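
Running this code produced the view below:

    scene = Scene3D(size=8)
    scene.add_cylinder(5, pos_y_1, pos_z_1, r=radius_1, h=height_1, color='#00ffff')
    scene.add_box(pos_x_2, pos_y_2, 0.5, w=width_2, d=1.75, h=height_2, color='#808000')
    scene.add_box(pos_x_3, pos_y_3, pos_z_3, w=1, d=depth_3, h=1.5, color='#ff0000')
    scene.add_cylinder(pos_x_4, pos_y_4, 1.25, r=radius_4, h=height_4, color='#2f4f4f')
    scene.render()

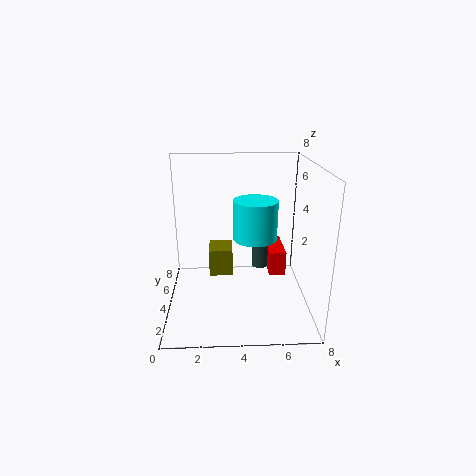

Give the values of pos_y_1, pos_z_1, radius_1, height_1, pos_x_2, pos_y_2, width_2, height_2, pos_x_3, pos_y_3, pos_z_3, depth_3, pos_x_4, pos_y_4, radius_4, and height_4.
pos_y_1 = 4.5; pos_z_1 = 3.75; radius_1 = 1.25; height_1 = 2.25; pos_x_2 = 2.25; pos_y_2 = 6; width_2 = 1.5; height_2 = 1.75; pos_x_3 = 6; pos_y_3 = 5; pos_z_3 = 1; depth_3 = 2.75; pos_x_4 = 5.5; pos_y_4 = 6; radius_4 = 0.5; height_4 = 3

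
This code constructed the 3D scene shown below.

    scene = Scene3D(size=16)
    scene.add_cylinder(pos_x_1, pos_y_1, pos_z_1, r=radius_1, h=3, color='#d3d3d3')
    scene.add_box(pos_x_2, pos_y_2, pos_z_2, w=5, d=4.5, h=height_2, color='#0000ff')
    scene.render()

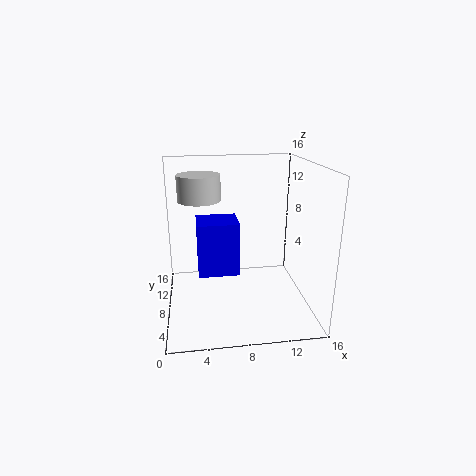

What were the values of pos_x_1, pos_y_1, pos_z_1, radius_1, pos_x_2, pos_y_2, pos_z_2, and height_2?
pos_x_1 = 4
pos_y_1 = 11.5
pos_z_1 = 11.5
radius_1 = 2.5
pos_x_2 = 3.5
pos_y_2 = 9.5
pos_z_2 = 2.5
height_2 = 6.5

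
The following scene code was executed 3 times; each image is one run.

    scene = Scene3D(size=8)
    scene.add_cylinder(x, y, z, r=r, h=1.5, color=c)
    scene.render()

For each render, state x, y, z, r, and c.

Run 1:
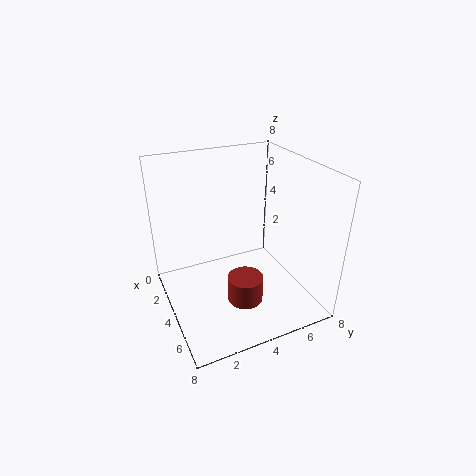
x = 5, y = 4, z = 0.5, r = 1, c = 'brown'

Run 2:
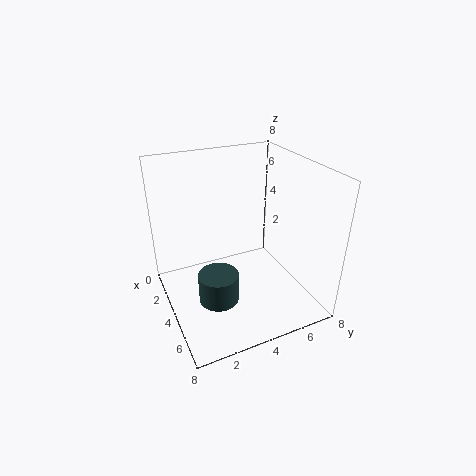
x = 6, y = 2, z = 2, r = 1, c = 'darkslategray'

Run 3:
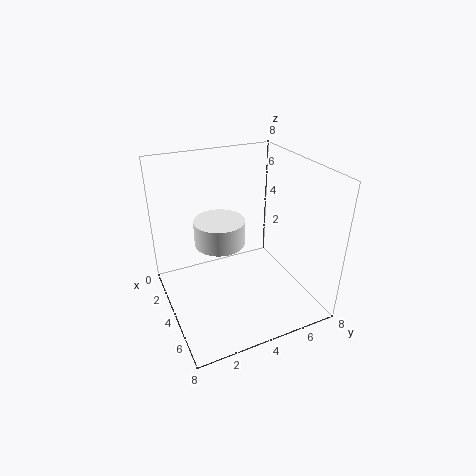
x = 2.5, y = 3.5, z = 3, r = 1.5, c = 'white'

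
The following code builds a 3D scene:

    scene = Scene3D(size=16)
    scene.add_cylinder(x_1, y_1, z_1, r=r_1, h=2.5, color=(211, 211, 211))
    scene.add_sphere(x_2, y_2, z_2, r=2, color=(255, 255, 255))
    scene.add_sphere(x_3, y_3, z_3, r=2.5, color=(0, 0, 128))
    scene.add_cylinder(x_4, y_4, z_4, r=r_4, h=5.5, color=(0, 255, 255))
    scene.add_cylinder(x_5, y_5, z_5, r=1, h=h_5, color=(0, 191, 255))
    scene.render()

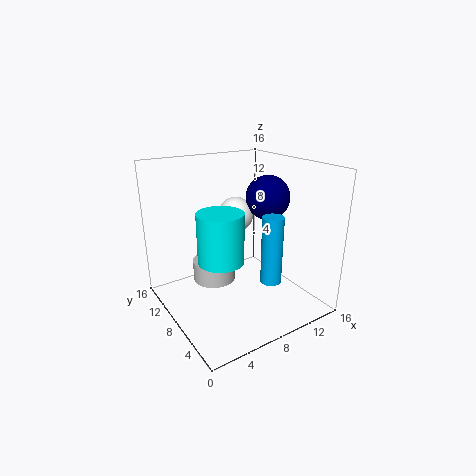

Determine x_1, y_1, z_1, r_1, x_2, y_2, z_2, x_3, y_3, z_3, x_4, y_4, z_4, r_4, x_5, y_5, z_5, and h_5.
x_1 = 6.5; y_1 = 11; z_1 = 2; r_1 = 2.5; x_2 = 9; y_2 = 10; z_2 = 10; x_3 = 12; y_3 = 8; z_3 = 12; x_4 = 5.5; y_4 = 7.5; z_4 = 6; r_4 = 2.5; x_5 = 7.5; y_5 = 1.5; z_5 = 6; h_5 = 6.5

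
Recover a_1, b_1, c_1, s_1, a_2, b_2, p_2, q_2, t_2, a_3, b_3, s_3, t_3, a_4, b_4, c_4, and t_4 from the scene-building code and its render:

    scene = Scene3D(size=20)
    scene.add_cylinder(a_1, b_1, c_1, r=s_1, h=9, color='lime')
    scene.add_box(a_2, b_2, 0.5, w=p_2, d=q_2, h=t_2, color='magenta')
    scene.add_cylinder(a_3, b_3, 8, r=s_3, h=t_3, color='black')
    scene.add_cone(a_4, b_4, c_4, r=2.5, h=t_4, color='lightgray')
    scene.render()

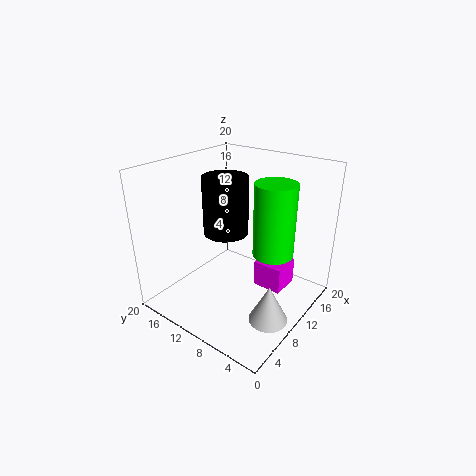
a_1 = 8.5
b_1 = 3.5
c_1 = 10.5
s_1 = 2.5
a_2 = 13.5
b_2 = 5
p_2 = 4.5
q_2 = 4.5
t_2 = 4
a_3 = 13.5
b_3 = 15
s_3 = 3.5
t_3 = 9
a_4 = 6.5
b_4 = 2.5
c_4 = 2
t_4 = 5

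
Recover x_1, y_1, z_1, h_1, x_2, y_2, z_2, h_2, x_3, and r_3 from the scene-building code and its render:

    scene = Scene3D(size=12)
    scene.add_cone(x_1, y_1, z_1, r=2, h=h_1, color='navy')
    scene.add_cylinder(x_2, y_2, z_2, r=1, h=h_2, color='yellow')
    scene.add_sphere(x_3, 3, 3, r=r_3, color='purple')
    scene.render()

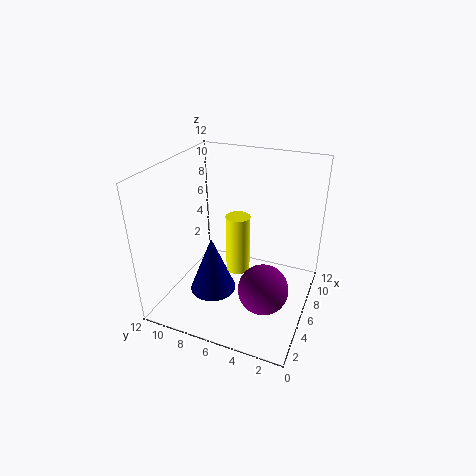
x_1 = 5; y_1 = 8; z_1 = 1; h_1 = 5; x_2 = 6; y_2 = 6; z_2 = 3; h_2 = 5; x_3 = 4; r_3 = 2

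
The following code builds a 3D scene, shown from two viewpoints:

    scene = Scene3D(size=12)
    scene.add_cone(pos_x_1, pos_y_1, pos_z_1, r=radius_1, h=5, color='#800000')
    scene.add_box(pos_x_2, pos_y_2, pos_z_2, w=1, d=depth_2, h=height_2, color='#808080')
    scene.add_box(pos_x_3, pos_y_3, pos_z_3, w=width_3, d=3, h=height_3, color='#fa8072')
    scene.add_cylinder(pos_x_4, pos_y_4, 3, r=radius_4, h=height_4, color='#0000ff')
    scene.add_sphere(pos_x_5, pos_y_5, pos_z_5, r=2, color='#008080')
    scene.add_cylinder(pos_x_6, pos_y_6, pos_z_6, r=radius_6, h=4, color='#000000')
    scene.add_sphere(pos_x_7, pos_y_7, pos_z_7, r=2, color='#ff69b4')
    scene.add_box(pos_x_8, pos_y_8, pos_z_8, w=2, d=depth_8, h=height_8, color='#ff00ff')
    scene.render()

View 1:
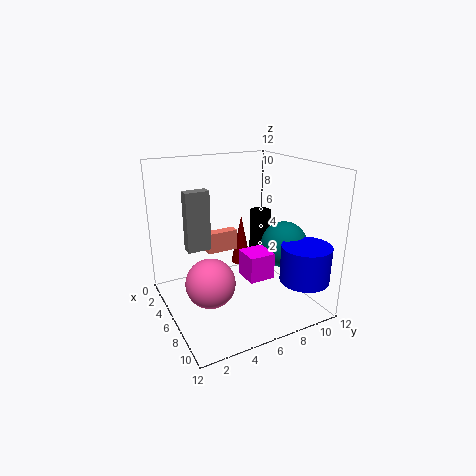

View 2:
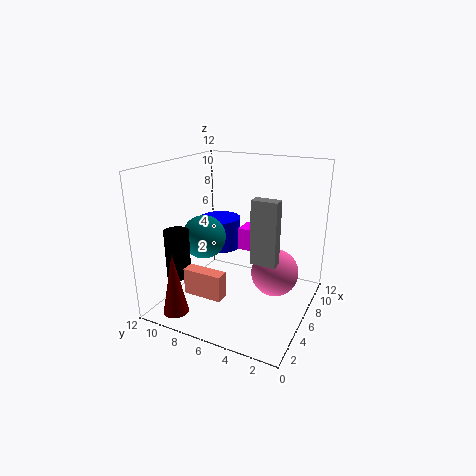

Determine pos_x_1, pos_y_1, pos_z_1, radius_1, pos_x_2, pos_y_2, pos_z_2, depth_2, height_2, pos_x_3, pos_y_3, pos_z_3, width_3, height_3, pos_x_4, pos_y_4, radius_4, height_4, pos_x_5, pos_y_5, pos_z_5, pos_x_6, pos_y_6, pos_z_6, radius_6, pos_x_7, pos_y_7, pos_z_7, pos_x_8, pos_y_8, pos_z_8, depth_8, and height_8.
pos_x_1 = 1; pos_y_1 = 9; pos_z_1 = 1; radius_1 = 1; pos_x_2 = 4; pos_y_2 = 2; pos_z_2 = 5; depth_2 = 2; height_2 = 5; pos_x_3 = 1; pos_y_3 = 5; pos_z_3 = 3; width_3 = 1; height_3 = 2; pos_x_4 = 10; pos_y_4 = 10; radius_4 = 2; height_4 = 3; pos_x_5 = 7; pos_y_5 = 10; pos_z_5 = 5; pos_x_6 = 3; pos_y_6 = 10; pos_z_6 = 3; radius_6 = 1; pos_x_7 = 7; pos_y_7 = 3; pos_z_7 = 3; pos_x_8 = 8; pos_y_8 = 5; pos_z_8 = 4; depth_8 = 2; height_8 = 2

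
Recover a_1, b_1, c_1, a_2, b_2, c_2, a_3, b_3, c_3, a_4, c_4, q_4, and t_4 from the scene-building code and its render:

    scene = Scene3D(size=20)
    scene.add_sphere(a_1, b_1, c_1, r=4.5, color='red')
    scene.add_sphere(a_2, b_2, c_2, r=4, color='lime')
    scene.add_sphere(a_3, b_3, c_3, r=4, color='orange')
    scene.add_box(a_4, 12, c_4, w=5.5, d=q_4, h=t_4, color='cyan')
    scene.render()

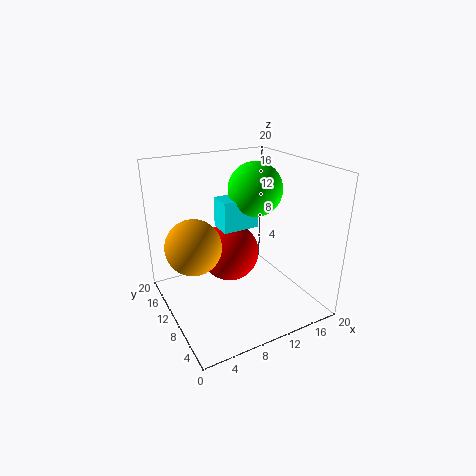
a_1 = 11; b_1 = 14.5; c_1 = 5.5; a_2 = 14.5; b_2 = 13; c_2 = 15.5; a_3 = 4.5; b_3 = 13; c_3 = 8.5; a_4 = 9; c_4 = 10; q_4 = 3.5; t_4 = 4.5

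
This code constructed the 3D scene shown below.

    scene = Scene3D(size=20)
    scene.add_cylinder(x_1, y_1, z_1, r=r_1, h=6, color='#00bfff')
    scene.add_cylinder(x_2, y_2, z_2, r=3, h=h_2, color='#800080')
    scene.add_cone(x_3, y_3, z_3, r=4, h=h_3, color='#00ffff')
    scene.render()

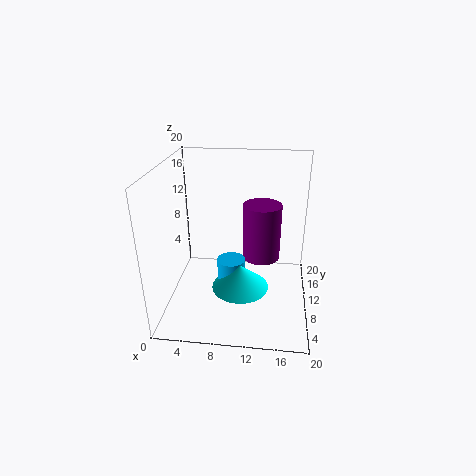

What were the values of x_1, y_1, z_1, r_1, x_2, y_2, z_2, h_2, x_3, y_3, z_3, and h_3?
x_1 = 9, y_1 = 10, z_1 = 0.5, r_1 = 2, x_2 = 13, y_2 = 16.5, z_2 = 3.5, h_2 = 9, x_3 = 10.5, y_3 = 8.5, z_3 = 3, h_3 = 3.5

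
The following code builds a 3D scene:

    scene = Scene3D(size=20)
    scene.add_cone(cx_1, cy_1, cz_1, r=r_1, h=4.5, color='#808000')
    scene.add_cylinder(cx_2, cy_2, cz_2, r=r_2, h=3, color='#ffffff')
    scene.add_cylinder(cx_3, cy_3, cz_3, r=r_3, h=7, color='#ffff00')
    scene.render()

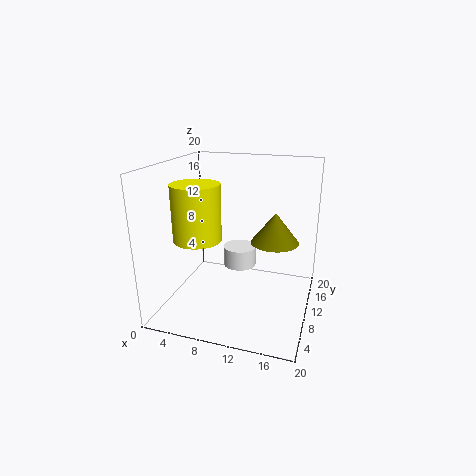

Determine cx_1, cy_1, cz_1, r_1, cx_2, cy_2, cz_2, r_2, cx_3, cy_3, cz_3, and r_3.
cx_1 = 14.5; cy_1 = 13.5; cz_1 = 8.5; r_1 = 3.5; cx_2 = 9; cy_2 = 14; cz_2 = 4; r_2 = 2.5; cx_3 = 6.5; cy_3 = 4.5; cz_3 = 11.5; r_3 = 3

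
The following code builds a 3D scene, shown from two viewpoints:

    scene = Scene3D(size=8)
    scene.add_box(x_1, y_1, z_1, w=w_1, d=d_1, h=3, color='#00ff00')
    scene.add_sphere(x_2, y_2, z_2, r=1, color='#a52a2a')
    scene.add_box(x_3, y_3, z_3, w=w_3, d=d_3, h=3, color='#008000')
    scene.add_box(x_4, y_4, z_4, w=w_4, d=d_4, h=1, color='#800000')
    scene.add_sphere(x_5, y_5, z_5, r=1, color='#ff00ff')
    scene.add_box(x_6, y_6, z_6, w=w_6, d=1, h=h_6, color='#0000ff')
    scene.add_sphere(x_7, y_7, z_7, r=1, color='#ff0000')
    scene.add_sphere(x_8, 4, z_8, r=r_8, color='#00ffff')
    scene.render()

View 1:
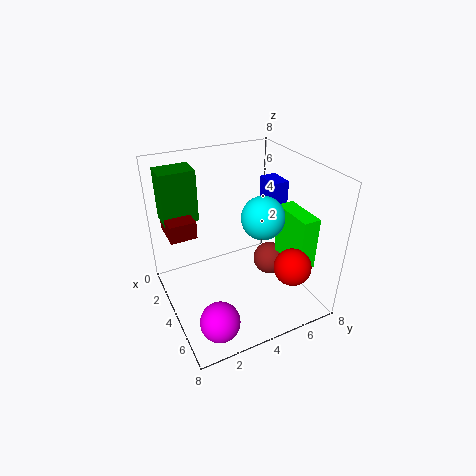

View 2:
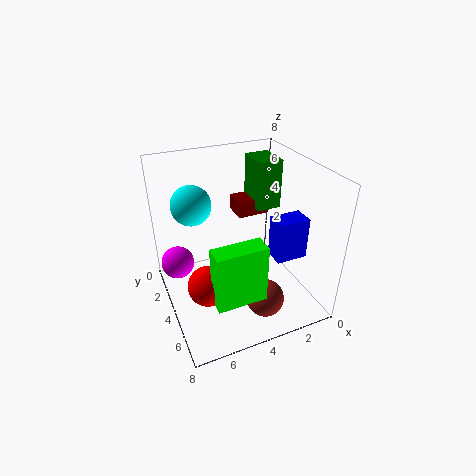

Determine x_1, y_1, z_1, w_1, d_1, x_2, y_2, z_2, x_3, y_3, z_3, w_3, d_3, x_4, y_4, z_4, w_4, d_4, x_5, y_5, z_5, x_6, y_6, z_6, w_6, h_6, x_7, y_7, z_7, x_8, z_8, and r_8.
x_1 = 4
y_1 = 6.5
z_1 = 2.5
w_1 = 2.5
d_1 = 1
x_2 = 3.5
y_2 = 6.5
z_2 = 1.5
x_3 = 0.5
y_3 = 0.5
z_3 = 4.5
w_3 = 1.5
d_3 = 2
x_4 = 1
y_4 = 0.5
z_4 = 4
w_4 = 2
d_4 = 1.5
x_5 = 7
y_5 = 1.5
z_5 = 1.5
x_6 = 2
y_6 = 6.5
z_6 = 4.5
w_6 = 1.5
h_6 = 2
x_7 = 6.5
y_7 = 6
z_7 = 3
x_8 = 6.5
z_8 = 6.5
r_8 = 1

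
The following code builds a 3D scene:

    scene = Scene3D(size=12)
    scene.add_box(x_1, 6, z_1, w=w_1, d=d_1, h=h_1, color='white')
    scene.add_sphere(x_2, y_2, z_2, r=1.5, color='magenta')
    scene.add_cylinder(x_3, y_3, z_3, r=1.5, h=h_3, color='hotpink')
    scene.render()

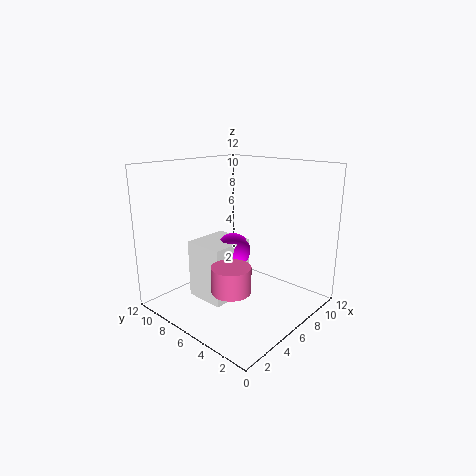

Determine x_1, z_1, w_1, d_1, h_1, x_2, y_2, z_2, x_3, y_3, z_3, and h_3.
x_1 = 3.5; z_1 = 0.5; w_1 = 4; d_1 = 3.5; h_1 = 5; x_2 = 6.5; y_2 = 7; z_2 = 4.5; x_3 = 3; y_3 = 4; z_3 = 3; h_3 = 2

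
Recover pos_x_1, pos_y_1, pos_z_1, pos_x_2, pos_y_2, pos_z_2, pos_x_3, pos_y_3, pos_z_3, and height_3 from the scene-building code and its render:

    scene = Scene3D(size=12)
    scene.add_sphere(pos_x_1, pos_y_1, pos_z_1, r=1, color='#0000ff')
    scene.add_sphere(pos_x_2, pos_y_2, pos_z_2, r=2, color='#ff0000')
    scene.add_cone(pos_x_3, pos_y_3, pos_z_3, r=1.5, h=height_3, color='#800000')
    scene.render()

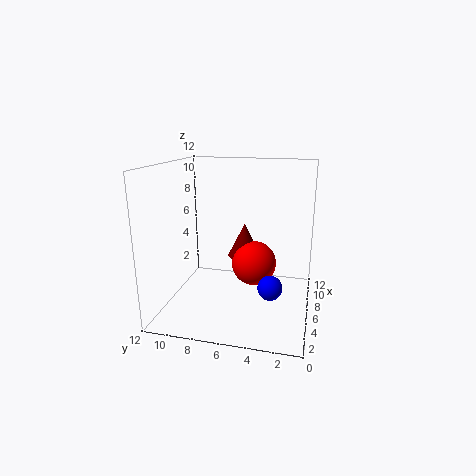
pos_x_1 = 4.5, pos_y_1 = 3, pos_z_1 = 2.5, pos_x_2 = 8, pos_y_2 = 5, pos_z_2 = 3, pos_x_3 = 8.5, pos_y_3 = 6, pos_z_3 = 3.5, height_3 = 3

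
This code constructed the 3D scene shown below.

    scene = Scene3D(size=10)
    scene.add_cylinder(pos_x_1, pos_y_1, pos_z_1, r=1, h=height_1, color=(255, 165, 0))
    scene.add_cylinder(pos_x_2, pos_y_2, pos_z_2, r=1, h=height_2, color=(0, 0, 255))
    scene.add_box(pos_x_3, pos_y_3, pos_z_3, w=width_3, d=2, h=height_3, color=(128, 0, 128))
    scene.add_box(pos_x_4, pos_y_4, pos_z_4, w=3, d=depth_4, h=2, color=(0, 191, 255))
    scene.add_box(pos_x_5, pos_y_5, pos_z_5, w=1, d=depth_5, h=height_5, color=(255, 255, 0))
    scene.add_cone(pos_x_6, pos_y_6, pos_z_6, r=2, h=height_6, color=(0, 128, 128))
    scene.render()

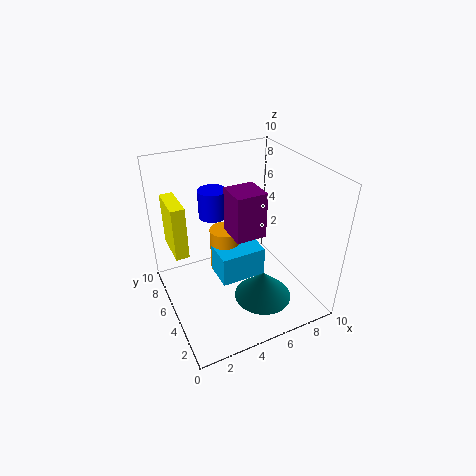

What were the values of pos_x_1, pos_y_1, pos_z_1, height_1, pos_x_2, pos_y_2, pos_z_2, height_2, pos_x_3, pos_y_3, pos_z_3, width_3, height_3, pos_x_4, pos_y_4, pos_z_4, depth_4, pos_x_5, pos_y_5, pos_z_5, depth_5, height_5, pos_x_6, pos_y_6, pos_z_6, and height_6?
pos_x_1 = 4; pos_y_1 = 5; pos_z_1 = 3; height_1 = 3; pos_x_2 = 4; pos_y_2 = 7; pos_z_2 = 6; height_2 = 2; pos_x_3 = 4; pos_y_3 = 3; pos_z_3 = 6; width_3 = 2; height_3 = 3; pos_x_4 = 3; pos_y_4 = 3; pos_z_4 = 3; depth_4 = 2; pos_x_5 = 1; pos_y_5 = 7; pos_z_5 = 3; depth_5 = 3; height_5 = 4; pos_x_6 = 6; pos_y_6 = 3; pos_z_6 = 1; height_6 = 2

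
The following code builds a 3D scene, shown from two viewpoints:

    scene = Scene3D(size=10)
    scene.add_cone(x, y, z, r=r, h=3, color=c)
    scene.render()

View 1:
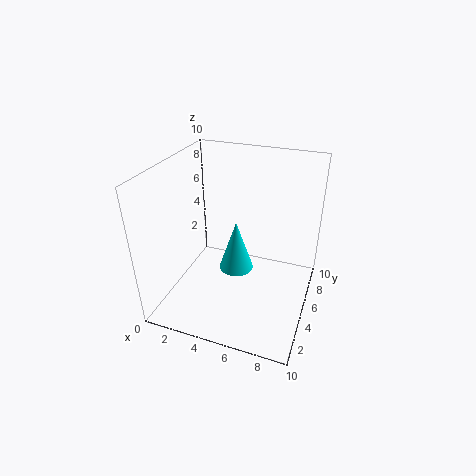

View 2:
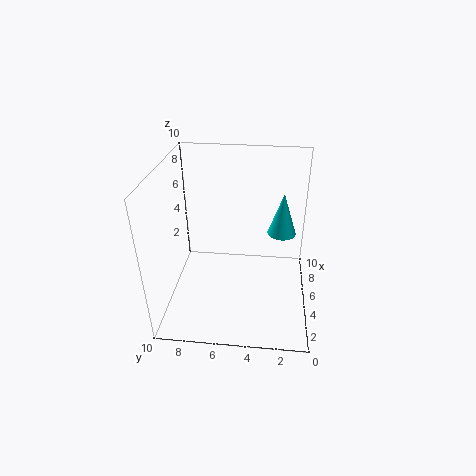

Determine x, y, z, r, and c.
x = 6
y = 2
z = 5
r = 1
c = 'cyan'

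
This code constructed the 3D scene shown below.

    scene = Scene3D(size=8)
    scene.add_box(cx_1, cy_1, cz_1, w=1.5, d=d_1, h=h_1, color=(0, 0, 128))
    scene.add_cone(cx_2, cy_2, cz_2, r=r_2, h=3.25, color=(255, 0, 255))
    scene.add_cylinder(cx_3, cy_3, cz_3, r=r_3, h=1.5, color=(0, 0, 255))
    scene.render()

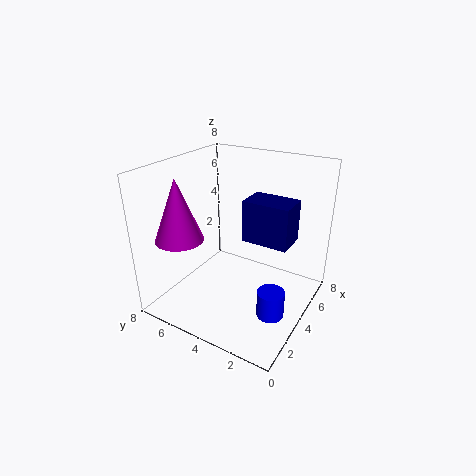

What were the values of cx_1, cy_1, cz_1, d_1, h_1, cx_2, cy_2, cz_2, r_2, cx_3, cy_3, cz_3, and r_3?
cx_1 = 2.25; cy_1 = 0.5; cz_1 = 5; d_1 = 2.25; h_1 = 2; cx_2 = 1.5; cy_2 = 6; cz_2 = 4.5; r_2 = 1.25; cx_3 = 3.25; cy_3 = 1.5; cz_3 = 0.25; r_3 = 0.75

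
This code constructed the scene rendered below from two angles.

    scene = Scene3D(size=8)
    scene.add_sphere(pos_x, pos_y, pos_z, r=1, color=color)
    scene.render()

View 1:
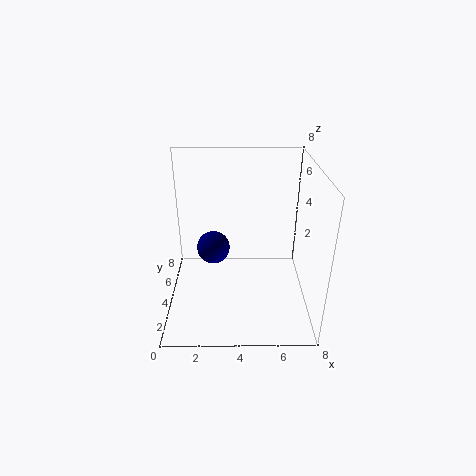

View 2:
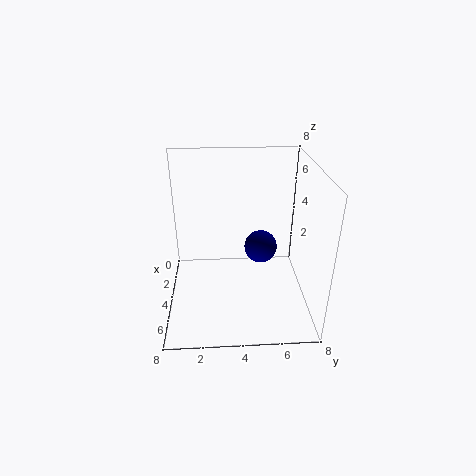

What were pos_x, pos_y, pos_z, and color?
pos_x = 2.5
pos_y = 5.5
pos_z = 2.5
color = 'navy'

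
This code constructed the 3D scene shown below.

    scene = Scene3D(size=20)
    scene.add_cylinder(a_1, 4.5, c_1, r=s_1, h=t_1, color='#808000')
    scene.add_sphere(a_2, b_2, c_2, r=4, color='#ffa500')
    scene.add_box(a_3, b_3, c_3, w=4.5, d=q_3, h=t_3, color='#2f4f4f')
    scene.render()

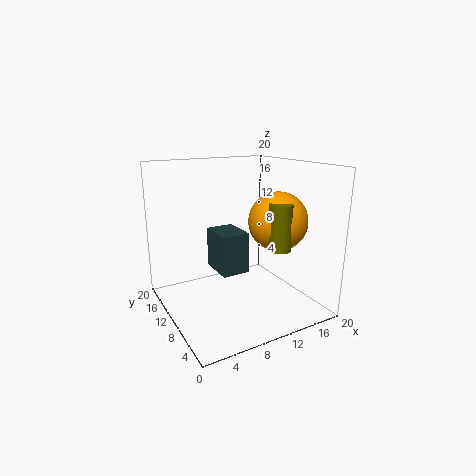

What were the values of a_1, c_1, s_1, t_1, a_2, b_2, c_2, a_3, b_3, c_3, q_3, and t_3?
a_1 = 13; c_1 = 9.5; s_1 = 1.5; t_1 = 6; a_2 = 14.5; b_2 = 7; c_2 = 12.5; a_3 = 9.5; b_3 = 13.5; c_3 = 2.5; q_3 = 6; t_3 = 6.5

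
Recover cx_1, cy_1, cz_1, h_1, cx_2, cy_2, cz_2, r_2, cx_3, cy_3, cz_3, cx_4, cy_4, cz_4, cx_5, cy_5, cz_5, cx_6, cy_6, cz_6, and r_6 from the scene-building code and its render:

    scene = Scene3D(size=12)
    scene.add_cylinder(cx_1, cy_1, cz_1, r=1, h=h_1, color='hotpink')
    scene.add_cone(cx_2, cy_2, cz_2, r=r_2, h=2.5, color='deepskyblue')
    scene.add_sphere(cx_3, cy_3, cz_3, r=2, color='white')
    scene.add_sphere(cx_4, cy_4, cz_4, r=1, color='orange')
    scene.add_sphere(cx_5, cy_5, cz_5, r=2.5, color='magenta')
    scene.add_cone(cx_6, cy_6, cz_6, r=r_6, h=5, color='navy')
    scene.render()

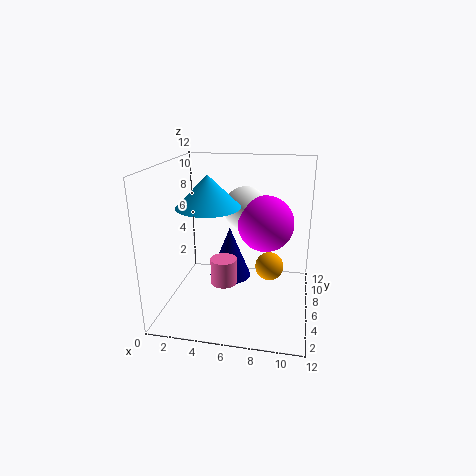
cx_1 = 5.5, cy_1 = 3, cz_1 = 3.5, h_1 = 2, cx_2 = 4, cy_2 = 4.5, cz_2 = 9, r_2 = 2.5, cx_3 = 6, cy_3 = 9.5, cz_3 = 7.5, cx_4 = 9, cy_4 = 2.5, cz_4 = 5.5, cx_5 = 8, cy_5 = 8.5, cz_5 = 6.5, cx_6 = 4.5, cy_6 = 9.5, cz_6 = 0.5, r_6 = 2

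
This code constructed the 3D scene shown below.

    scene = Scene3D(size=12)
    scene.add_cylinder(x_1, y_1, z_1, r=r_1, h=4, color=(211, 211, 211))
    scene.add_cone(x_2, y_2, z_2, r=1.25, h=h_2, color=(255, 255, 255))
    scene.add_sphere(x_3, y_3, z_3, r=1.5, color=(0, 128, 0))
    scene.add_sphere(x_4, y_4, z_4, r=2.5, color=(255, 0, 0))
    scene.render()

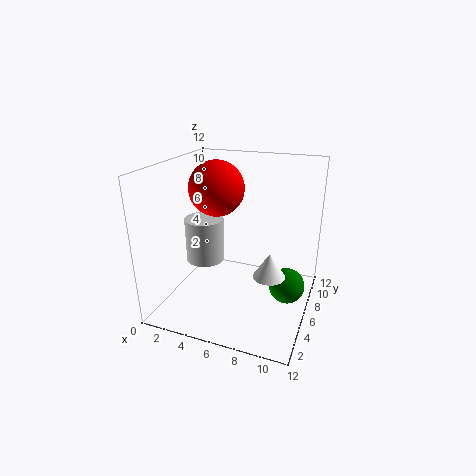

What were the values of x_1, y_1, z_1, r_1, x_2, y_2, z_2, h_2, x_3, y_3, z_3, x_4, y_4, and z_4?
x_1 = 2.25
y_1 = 7.25
z_1 = 2.75
r_1 = 1.75
x_2 = 9.25
y_2 = 4.25
z_2 = 4
h_2 = 2
x_3 = 10.25
y_3 = 6.5
z_3 = 2
x_4 = 3
y_4 = 8.5
z_4 = 9.25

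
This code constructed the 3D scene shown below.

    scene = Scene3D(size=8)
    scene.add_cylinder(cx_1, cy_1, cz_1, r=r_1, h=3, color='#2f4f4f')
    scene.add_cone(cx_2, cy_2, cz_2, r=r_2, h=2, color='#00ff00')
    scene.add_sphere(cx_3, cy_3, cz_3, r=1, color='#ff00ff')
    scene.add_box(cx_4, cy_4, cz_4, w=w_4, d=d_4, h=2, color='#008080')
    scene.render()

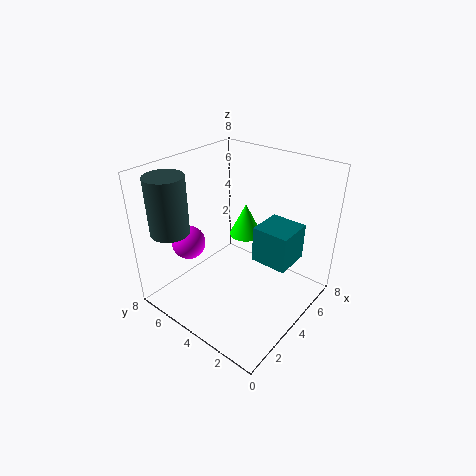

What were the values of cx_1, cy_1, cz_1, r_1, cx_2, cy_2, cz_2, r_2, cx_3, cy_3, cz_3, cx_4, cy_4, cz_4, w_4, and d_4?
cx_1 = 1; cy_1 = 6; cz_1 = 5; r_1 = 1; cx_2 = 6; cy_2 = 5; cz_2 = 3; r_2 = 1; cx_3 = 3; cy_3 = 7; cz_3 = 3; cx_4 = 4; cy_4 = 1; cz_4 = 3; w_4 = 2; d_4 = 2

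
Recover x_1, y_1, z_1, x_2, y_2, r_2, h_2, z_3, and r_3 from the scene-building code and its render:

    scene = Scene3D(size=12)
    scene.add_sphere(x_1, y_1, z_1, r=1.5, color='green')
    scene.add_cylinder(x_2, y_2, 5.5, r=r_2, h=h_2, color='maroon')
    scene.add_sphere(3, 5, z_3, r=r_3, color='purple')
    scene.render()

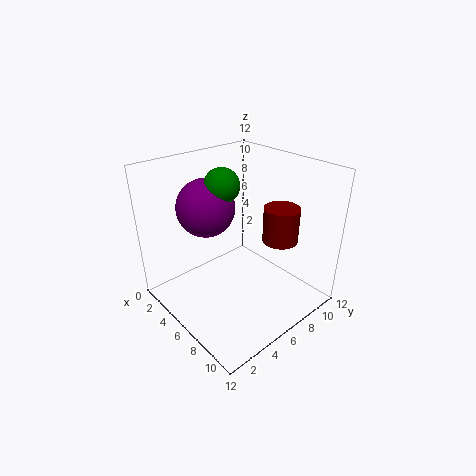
x_1 = 4; y_1 = 6; z_1 = 10; x_2 = 8; y_2 = 9; r_2 = 1.5; h_2 = 3; z_3 = 8; r_3 = 2.5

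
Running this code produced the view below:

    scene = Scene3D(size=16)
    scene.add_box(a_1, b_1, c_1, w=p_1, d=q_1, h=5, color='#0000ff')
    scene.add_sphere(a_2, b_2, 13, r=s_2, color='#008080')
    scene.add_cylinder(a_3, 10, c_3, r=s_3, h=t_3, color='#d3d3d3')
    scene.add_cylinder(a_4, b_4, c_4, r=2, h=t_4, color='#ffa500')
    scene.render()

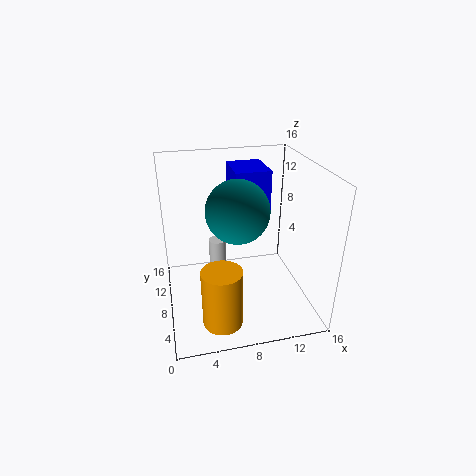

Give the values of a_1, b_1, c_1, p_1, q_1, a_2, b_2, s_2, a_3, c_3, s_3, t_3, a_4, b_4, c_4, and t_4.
a_1 = 8, b_1 = 9, c_1 = 10, p_1 = 4, q_1 = 5, a_2 = 7, b_2 = 4, s_2 = 3, a_3 = 6, c_3 = 2, s_3 = 1, t_3 = 5, a_4 = 5, b_4 = 2, c_4 = 2, t_4 = 6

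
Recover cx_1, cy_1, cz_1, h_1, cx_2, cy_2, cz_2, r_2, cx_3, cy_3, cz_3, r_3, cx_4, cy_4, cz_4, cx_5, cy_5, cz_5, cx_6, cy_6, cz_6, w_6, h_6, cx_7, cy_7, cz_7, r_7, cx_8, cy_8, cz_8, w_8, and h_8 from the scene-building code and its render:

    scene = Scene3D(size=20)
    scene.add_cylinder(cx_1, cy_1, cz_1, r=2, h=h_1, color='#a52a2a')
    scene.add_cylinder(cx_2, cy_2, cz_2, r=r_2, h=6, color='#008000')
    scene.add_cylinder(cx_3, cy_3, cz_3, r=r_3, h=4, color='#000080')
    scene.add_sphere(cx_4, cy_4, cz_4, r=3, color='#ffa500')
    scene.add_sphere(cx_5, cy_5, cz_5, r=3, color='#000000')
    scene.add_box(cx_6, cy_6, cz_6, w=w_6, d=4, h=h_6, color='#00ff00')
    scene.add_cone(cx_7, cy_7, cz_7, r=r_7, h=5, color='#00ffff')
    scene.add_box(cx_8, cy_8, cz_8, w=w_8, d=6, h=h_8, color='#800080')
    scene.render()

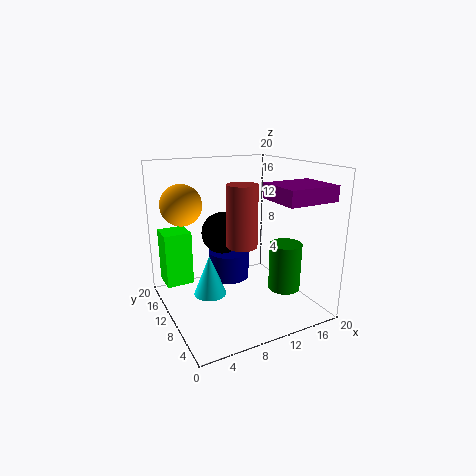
cx_1 = 9; cy_1 = 7; cz_1 = 10; h_1 = 8; cx_2 = 13; cy_2 = 3; cz_2 = 5; r_2 = 2; cx_3 = 10; cy_3 = 13; cz_3 = 3; r_3 = 3; cx_4 = 4; cy_4 = 16; cz_4 = 14; cx_5 = 9; cy_5 = 13; cz_5 = 10; cx_6 = 1; cy_6 = 15; cz_6 = 2; w_6 = 4; h_6 = 8; cx_7 = 4; cy_7 = 6; cz_7 = 5; r_7 = 2; cx_8 = 12; cy_8 = 1; cz_8 = 16; w_8 = 7; h_8 = 2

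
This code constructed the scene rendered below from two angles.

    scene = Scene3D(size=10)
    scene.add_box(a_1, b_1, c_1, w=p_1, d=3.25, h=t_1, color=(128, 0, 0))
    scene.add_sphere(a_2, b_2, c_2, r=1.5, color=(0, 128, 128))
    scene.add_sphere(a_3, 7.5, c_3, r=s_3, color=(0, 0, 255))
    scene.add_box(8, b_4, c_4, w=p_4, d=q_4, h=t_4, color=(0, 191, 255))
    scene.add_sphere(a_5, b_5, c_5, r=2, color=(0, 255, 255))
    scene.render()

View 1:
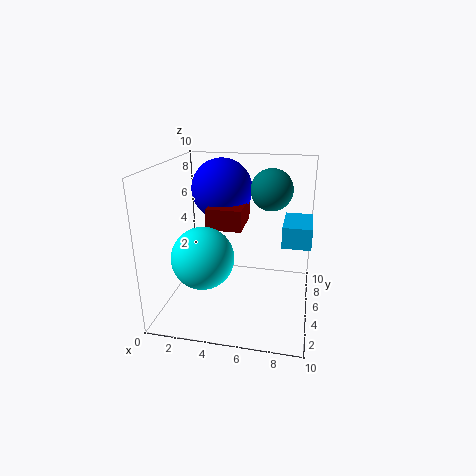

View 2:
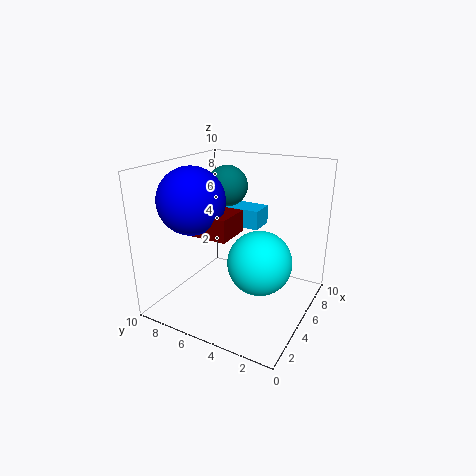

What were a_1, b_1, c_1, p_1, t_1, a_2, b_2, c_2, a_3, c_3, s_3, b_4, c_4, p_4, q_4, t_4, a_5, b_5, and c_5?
a_1 = 2.75
b_1 = 4.75
c_1 = 5.5
p_1 = 2.5
t_1 = 1.5
a_2 = 7
b_2 = 7
c_2 = 8
a_3 = 3.25
c_3 = 7.75
s_3 = 2.25
b_4 = 5
c_4 = 4.5
p_4 = 2
q_4 = 3.25
t_4 = 1.5
a_5 = 3.25
b_5 = 2.5
c_5 = 4.5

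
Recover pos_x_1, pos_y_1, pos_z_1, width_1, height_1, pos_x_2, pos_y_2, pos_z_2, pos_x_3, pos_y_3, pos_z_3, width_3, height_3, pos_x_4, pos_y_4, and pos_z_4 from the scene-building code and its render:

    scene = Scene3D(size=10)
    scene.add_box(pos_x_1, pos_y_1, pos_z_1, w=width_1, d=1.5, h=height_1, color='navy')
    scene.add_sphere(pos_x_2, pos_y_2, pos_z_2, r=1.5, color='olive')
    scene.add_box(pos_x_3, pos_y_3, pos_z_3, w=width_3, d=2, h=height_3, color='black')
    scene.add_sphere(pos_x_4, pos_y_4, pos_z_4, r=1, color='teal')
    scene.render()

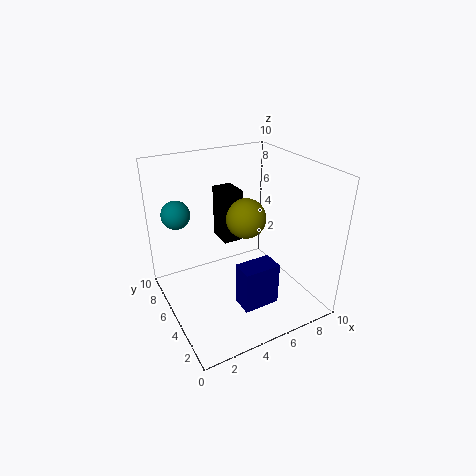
pos_x_1 = 4
pos_y_1 = 2
pos_z_1 = 1
width_1 = 2.5
height_1 = 3
pos_x_2 = 6.5
pos_y_2 = 6.5
pos_z_2 = 5.5
pos_x_3 = 5
pos_y_3 = 7
pos_z_3 = 3.5
width_3 = 1.5
height_3 = 4
pos_x_4 = 1.5
pos_y_4 = 7.5
pos_z_4 = 6.5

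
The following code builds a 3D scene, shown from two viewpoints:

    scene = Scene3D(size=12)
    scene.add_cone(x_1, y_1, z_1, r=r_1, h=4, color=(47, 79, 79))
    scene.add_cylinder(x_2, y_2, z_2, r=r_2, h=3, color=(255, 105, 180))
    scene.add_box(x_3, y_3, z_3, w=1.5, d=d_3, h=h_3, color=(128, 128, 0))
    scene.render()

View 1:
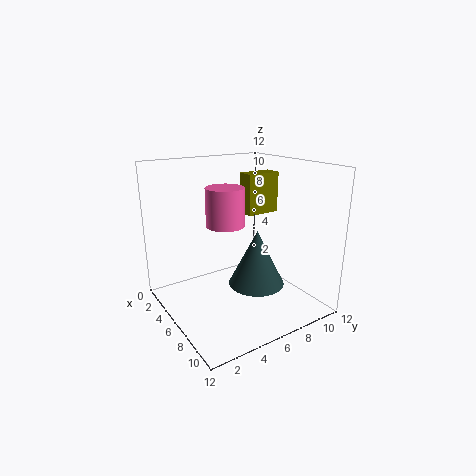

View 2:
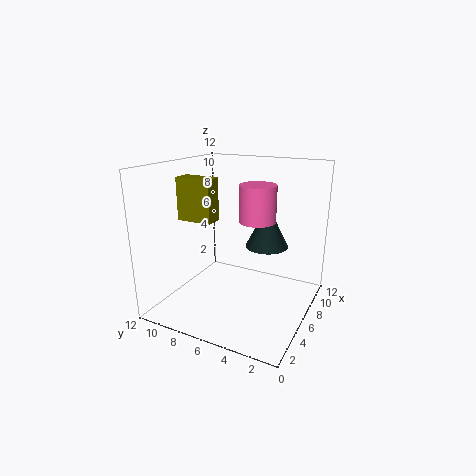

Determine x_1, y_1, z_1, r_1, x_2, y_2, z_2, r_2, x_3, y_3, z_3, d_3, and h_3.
x_1 = 10
y_1 = 5
z_1 = 4
r_1 = 2
x_2 = 6.5
y_2 = 4.5
z_2 = 7.5
r_2 = 1.5
x_3 = 4
y_3 = 7.5
z_3 = 7.5
d_3 = 3
h_3 = 3.5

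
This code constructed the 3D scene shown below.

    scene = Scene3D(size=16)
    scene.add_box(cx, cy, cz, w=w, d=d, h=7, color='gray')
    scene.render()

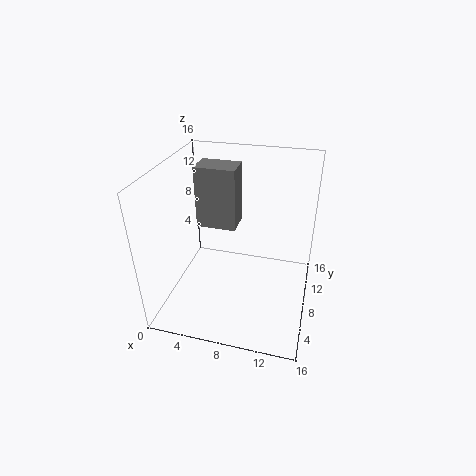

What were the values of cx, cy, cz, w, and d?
cx = 3, cy = 8.5, cz = 8.5, w = 4.5, d = 3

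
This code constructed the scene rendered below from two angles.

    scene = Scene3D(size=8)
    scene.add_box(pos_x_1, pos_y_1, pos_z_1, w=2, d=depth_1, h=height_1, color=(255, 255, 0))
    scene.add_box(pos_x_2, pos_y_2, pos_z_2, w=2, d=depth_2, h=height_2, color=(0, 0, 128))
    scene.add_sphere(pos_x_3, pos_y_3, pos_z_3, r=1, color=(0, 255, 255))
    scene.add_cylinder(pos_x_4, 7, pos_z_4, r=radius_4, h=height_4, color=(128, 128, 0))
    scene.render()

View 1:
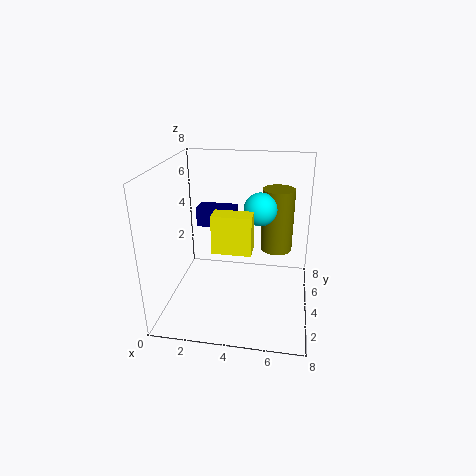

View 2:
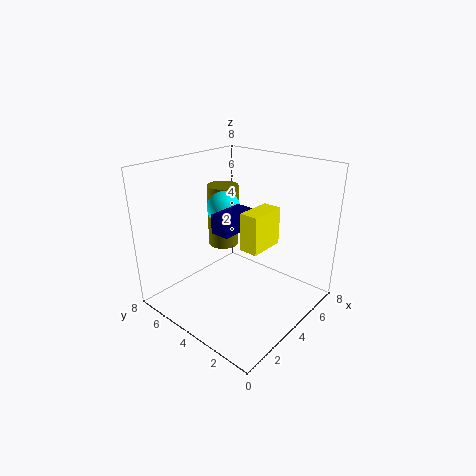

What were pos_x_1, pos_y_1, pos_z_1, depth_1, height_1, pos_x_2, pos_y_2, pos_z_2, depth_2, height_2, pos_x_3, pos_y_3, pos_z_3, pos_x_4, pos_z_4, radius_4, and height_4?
pos_x_1 = 3; pos_y_1 = 2; pos_z_1 = 4; depth_1 = 1; height_1 = 2; pos_x_2 = 2; pos_y_2 = 3; pos_z_2 = 5; depth_2 = 1; height_2 = 1; pos_x_3 = 5; pos_y_3 = 6; pos_z_3 = 5; pos_x_4 = 6; pos_z_4 = 2; radius_4 = 1; height_4 = 4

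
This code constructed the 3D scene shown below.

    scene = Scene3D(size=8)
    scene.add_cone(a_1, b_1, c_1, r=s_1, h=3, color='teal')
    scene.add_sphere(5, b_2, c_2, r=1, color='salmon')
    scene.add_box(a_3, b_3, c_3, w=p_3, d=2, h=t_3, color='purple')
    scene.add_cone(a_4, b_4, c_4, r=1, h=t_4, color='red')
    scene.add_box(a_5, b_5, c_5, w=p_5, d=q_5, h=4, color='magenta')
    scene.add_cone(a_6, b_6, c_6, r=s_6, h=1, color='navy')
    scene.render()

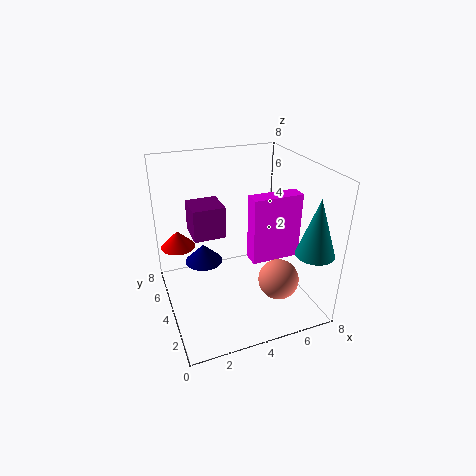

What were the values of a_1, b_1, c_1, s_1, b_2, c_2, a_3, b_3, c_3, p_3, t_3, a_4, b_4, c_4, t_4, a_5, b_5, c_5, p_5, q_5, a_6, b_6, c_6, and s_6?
a_1 = 7
b_1 = 1
c_1 = 4
s_1 = 1
b_2 = 1
c_2 = 3
a_3 = 2
b_3 = 6
c_3 = 3
p_3 = 2
t_3 = 2
a_4 = 1
b_4 = 6
c_4 = 3
t_4 = 1
a_5 = 5
b_5 = 4
c_5 = 2
p_5 = 3
q_5 = 1
a_6 = 2
b_6 = 4
c_6 = 3
s_6 = 1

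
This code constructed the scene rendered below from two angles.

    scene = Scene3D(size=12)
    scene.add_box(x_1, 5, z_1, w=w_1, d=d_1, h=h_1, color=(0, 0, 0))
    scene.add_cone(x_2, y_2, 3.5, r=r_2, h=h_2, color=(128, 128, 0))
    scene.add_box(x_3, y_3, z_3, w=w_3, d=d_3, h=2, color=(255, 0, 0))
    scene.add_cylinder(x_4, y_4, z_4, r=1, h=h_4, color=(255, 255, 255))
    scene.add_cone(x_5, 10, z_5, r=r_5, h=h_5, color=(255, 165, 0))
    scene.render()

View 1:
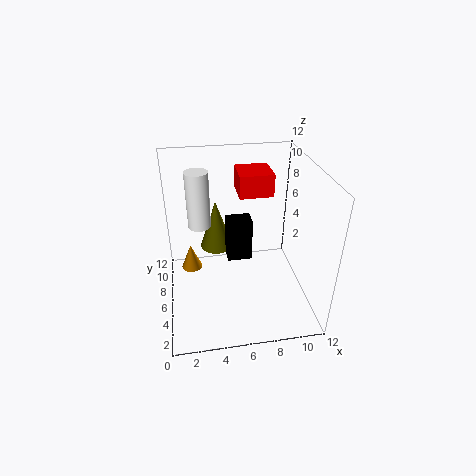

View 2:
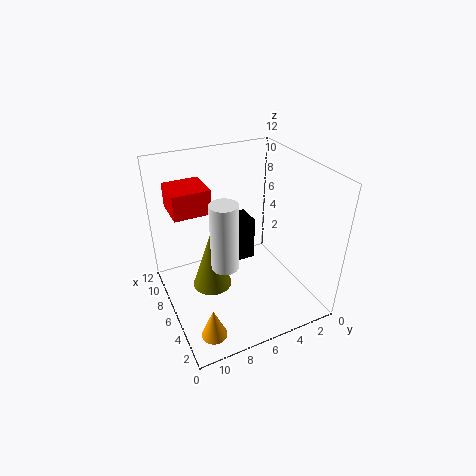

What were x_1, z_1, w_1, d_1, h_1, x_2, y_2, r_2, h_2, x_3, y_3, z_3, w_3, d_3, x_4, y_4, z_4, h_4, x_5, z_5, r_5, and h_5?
x_1 = 5
z_1 = 4.5
w_1 = 2
d_1 = 1.5
h_1 = 3.5
x_2 = 4.5
y_2 = 9
r_2 = 1.5
h_2 = 4.5
x_3 = 6.5
y_3 = 8
z_3 = 8.5
w_3 = 3
d_3 = 3
x_4 = 3
y_4 = 8.5
z_4 = 6
h_4 = 5
x_5 = 2
z_5 = 0.5
r_5 = 1
h_5 = 2.5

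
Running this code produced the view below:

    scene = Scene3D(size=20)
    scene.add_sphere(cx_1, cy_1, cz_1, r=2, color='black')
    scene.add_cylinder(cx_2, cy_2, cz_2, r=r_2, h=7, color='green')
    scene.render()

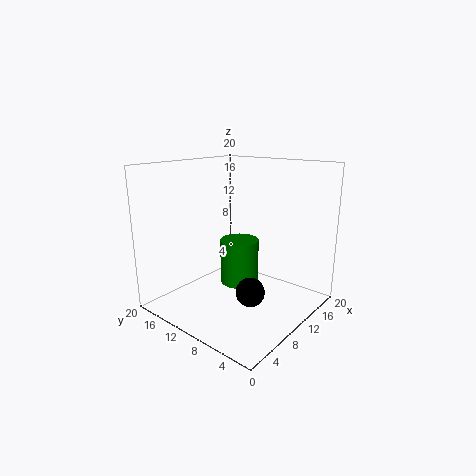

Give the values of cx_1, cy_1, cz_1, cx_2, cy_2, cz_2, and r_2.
cx_1 = 9, cy_1 = 7, cz_1 = 3, cx_2 = 14, cy_2 = 13, cz_2 = 1, r_2 = 3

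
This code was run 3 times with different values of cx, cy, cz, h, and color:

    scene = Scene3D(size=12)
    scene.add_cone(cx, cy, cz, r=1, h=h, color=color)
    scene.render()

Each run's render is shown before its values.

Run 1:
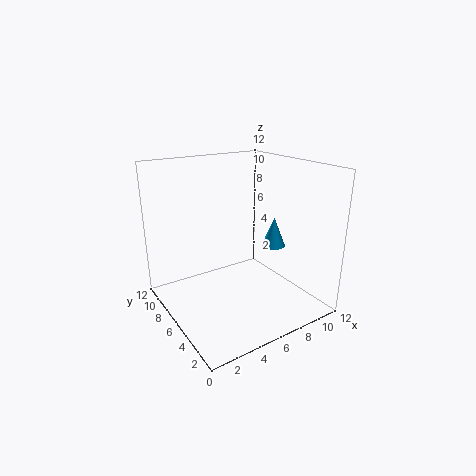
cx = 9
cy = 5
cz = 5
h = 2.5
color = 'deepskyblue'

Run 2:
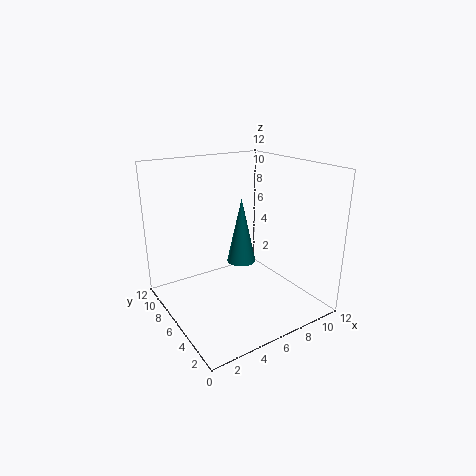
cx = 4
cy = 2.5
cz = 6
h = 4.5
color = 'teal'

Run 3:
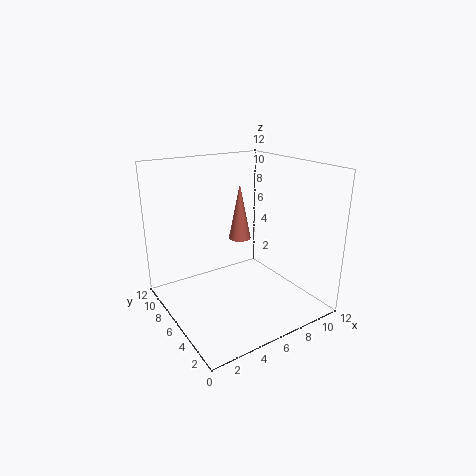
cx = 7.5
cy = 8
cz = 5
h = 5
color = 'salmon'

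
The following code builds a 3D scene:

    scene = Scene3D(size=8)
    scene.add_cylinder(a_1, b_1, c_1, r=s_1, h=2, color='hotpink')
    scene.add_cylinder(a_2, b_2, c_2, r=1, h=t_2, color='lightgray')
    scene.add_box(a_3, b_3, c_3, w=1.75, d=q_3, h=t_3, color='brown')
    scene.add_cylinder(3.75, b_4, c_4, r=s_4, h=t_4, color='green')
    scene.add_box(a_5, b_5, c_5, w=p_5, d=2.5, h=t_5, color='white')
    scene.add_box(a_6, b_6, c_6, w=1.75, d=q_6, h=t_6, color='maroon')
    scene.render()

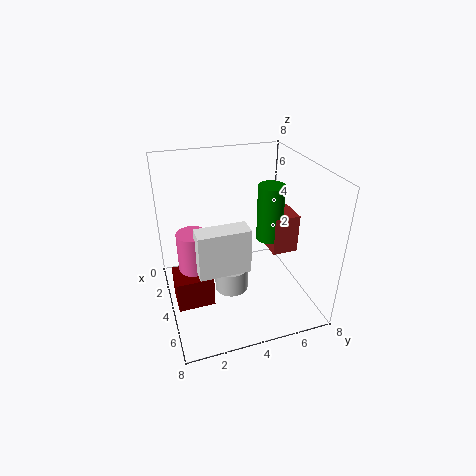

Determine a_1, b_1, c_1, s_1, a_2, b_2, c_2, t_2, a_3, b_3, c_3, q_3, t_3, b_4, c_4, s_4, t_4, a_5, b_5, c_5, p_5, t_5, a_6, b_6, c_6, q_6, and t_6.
a_1 = 5.25, b_1 = 1.25, c_1 = 3.5, s_1 = 0.75, a_2 = 3.5, b_2 = 3.75, c_2 = 0.25, t_2 = 1.5, a_3 = 2.75, b_3 = 6, c_3 = 2.75, q_3 = 1.5, t_3 = 2.25, b_4 = 6, c_4 = 3.5, s_4 = 0.75, t_4 = 3.25, a_5 = 5.75, b_5 = 1.25, c_5 = 3.75, p_5 = 1, t_5 = 2.25, a_6 = 3.5, b_6 = 0.25, c_6 = 0.75, q_6 = 2, t_6 = 1.75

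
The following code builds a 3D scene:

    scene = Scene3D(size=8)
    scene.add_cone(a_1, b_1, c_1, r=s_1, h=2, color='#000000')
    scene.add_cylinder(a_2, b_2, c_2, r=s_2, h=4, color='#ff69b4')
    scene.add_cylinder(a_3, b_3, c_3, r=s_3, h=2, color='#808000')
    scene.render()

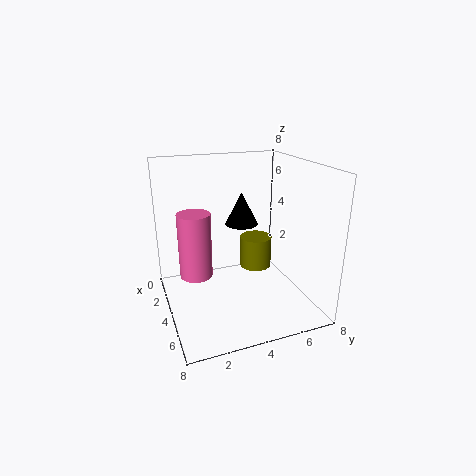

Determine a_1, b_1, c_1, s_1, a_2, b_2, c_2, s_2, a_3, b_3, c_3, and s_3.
a_1 = 2; b_1 = 5; c_1 = 4; s_1 = 1; a_2 = 2; b_2 = 2; c_2 = 1; s_2 = 1; a_3 = 2; b_3 = 6; c_3 = 1; s_3 = 1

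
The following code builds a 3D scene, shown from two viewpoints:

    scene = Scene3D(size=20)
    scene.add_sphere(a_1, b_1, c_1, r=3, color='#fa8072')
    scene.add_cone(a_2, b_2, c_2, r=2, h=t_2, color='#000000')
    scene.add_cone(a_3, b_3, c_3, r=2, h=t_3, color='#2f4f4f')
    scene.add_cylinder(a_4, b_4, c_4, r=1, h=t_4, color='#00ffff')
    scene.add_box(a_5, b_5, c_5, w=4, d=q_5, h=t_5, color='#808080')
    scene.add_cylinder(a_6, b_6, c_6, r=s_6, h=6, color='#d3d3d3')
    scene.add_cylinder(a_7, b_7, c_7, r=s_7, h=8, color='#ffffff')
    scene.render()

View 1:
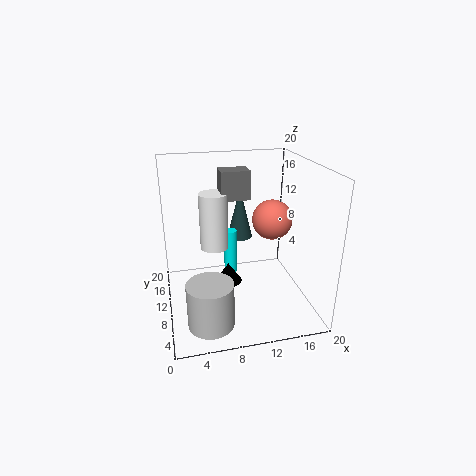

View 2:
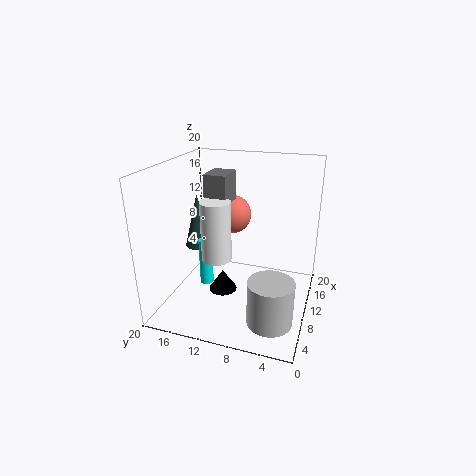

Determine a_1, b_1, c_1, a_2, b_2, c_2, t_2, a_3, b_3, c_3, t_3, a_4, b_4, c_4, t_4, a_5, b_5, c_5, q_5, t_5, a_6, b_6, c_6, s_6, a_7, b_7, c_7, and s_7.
a_1 = 16
b_1 = 13
c_1 = 11
a_2 = 9
b_2 = 12
c_2 = 2
t_2 = 3
a_3 = 12
b_3 = 17
c_3 = 7
t_3 = 8
a_4 = 10
b_4 = 15
c_4 = 2
t_4 = 7
a_5 = 8
b_5 = 11
c_5 = 15
q_5 = 3
t_5 = 4
a_6 = 5
b_6 = 4
c_6 = 1
s_6 = 3
a_7 = 7
b_7 = 12
c_7 = 8
s_7 = 2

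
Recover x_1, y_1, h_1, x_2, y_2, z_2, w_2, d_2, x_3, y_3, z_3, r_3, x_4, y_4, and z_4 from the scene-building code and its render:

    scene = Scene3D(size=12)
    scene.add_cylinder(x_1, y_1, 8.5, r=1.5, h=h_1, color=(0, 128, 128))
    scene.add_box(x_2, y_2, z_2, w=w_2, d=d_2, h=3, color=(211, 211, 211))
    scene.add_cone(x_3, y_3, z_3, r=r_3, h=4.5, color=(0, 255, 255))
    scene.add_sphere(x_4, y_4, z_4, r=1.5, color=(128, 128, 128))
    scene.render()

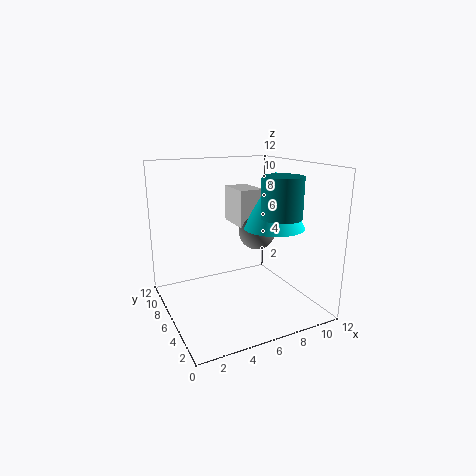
x_1 = 7.5
y_1 = 2
h_1 = 3
x_2 = 6
y_2 = 5.5
z_2 = 7
w_2 = 2
d_2 = 3
x_3 = 8.5
y_3 = 4.5
z_3 = 7
r_3 = 2.5
x_4 = 7.5
y_4 = 5.5
z_4 = 6.5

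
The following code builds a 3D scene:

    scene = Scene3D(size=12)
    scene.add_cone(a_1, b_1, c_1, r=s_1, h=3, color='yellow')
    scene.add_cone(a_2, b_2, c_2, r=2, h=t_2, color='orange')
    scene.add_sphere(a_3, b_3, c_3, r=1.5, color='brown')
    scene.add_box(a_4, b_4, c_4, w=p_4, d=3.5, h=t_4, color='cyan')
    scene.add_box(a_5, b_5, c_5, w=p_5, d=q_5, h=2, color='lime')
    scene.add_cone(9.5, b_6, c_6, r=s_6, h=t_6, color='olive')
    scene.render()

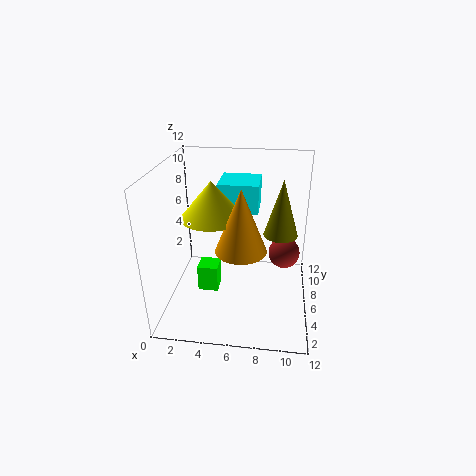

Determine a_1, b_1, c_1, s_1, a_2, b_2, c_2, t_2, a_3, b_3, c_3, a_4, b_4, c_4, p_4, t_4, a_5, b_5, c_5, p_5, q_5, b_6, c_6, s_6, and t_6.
a_1 = 4, b_1 = 5.5, c_1 = 8, s_1 = 2.5, a_2 = 6.5, b_2 = 4, c_2 = 6, t_2 = 5, a_3 = 10, b_3 = 10, c_3 = 2.5, a_4 = 4, b_4 = 7.5, c_4 = 7.5, p_4 = 3.5, t_4 = 2.5, a_5 = 3.5, b_5 = 2, c_5 = 3.5, p_5 = 1.5, q_5 = 1.5, b_6 = 8, c_6 = 5.5, s_6 = 1.5, t_6 = 5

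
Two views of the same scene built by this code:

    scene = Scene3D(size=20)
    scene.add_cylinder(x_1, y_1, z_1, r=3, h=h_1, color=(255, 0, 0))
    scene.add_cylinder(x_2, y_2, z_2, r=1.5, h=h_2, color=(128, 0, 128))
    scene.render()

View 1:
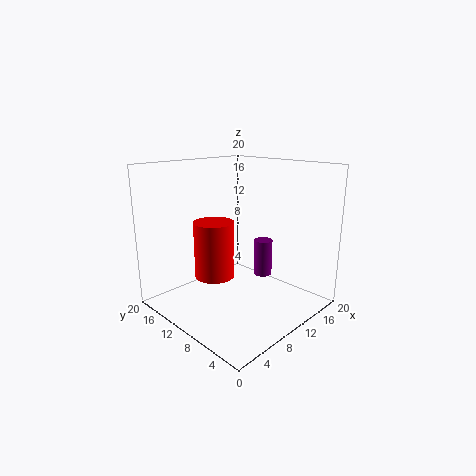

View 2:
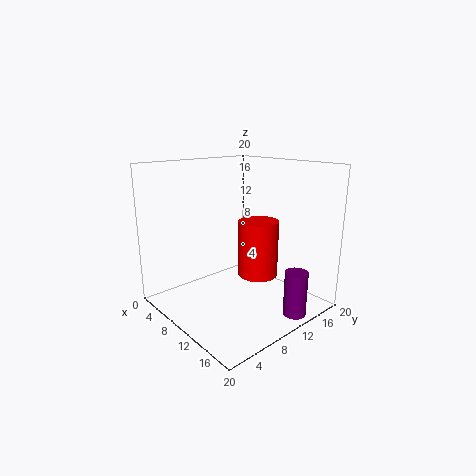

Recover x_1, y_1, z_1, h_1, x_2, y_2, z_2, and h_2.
x_1 = 9.5, y_1 = 14.5, z_1 = 3, h_1 = 8.5, x_2 = 18.5, y_2 = 12.5, z_2 = 1, h_2 = 6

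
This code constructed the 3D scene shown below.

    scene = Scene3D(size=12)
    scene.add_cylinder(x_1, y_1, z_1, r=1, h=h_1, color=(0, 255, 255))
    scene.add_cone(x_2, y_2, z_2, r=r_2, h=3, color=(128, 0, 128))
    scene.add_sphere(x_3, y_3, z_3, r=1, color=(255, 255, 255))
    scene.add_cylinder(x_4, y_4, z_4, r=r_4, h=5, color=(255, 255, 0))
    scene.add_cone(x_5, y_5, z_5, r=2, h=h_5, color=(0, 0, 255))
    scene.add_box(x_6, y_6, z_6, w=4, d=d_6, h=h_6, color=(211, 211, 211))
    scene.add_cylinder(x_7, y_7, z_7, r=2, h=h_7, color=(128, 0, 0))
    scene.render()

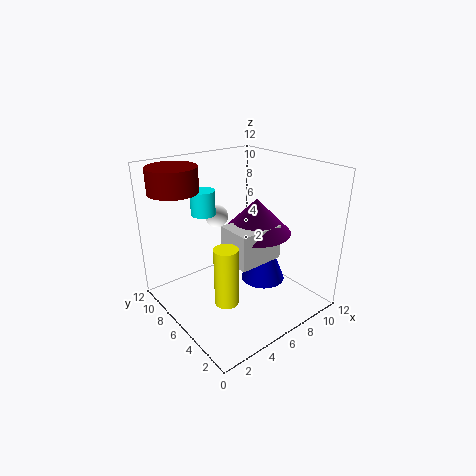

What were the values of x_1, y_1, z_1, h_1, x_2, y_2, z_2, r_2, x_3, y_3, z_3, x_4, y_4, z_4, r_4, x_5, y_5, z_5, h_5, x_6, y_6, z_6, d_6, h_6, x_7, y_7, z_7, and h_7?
x_1 = 4, y_1 = 8, z_1 = 8, h_1 = 2, x_2 = 8, y_2 = 6, z_2 = 6, r_2 = 3, x_3 = 6, y_3 = 9, z_3 = 7, x_4 = 4, y_4 = 5, z_4 = 1, r_4 = 1, x_5 = 9, y_5 = 6, z_5 = 1, h_5 = 5, x_6 = 5, y_6 = 4, z_6 = 4, d_6 = 3, h_6 = 3, x_7 = 2, y_7 = 9, z_7 = 10, h_7 = 2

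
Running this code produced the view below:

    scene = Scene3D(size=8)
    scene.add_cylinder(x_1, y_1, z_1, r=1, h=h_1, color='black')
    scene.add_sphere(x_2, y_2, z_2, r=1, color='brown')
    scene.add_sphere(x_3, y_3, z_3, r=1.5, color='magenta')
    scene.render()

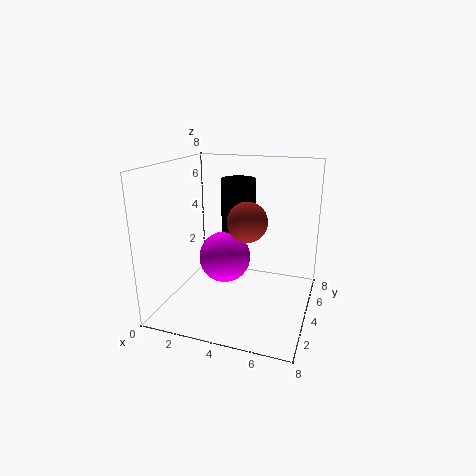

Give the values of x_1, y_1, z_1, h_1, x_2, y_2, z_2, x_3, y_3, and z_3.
x_1 = 3.5, y_1 = 5.5, z_1 = 3.5, h_1 = 3.5, x_2 = 5, y_2 = 2.5, z_2 = 5.5, x_3 = 3, y_3 = 4.5, z_3 = 2.5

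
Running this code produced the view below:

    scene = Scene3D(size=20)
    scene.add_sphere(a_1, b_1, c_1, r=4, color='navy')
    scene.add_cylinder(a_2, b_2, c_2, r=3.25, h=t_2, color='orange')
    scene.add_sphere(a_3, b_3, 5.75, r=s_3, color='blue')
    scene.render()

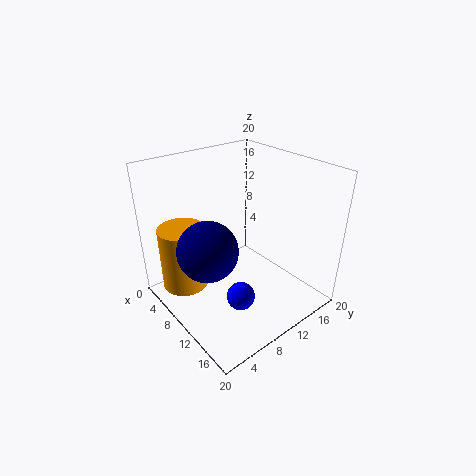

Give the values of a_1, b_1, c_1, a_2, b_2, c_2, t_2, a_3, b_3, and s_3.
a_1 = 10.25; b_1 = 4.75; c_1 = 10; a_2 = 5.5; b_2 = 3.75; c_2 = 2.75; t_2 = 9; a_3 = 15.75; b_3 = 5.75; s_3 = 1.75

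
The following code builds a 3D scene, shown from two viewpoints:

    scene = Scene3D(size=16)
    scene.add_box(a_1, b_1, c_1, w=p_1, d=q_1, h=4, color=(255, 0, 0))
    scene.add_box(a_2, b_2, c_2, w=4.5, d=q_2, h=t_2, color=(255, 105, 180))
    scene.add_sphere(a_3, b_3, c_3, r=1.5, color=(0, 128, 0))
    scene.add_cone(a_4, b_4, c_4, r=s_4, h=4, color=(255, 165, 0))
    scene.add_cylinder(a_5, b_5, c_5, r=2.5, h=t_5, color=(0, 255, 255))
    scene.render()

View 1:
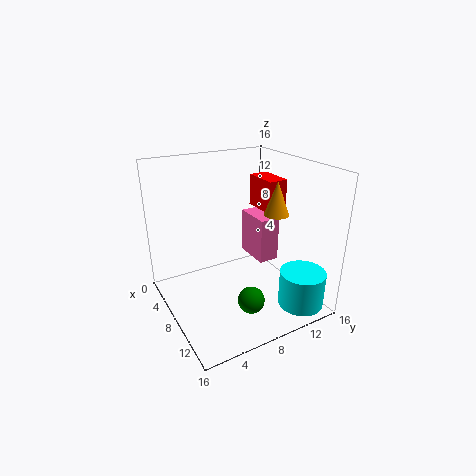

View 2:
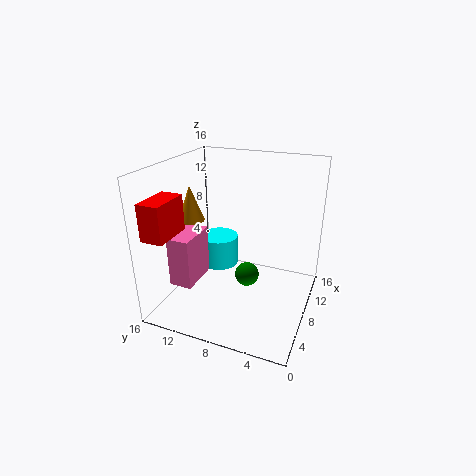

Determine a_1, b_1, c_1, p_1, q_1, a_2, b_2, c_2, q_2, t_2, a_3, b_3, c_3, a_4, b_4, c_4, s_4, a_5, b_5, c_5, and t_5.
a_1 = 1.5; b_1 = 13.5; c_1 = 9; p_1 = 4.5; q_1 = 2.5; a_2 = 3; b_2 = 11.5; c_2 = 3.5; q_2 = 2.5; t_2 = 5.5; a_3 = 11; b_3 = 8; c_3 = 1.5; a_4 = 7.5; b_4 = 13.5; c_4 = 9.5; s_4 = 1.5; a_5 = 13.5; b_5 = 13; c_5 = 1; t_5 = 4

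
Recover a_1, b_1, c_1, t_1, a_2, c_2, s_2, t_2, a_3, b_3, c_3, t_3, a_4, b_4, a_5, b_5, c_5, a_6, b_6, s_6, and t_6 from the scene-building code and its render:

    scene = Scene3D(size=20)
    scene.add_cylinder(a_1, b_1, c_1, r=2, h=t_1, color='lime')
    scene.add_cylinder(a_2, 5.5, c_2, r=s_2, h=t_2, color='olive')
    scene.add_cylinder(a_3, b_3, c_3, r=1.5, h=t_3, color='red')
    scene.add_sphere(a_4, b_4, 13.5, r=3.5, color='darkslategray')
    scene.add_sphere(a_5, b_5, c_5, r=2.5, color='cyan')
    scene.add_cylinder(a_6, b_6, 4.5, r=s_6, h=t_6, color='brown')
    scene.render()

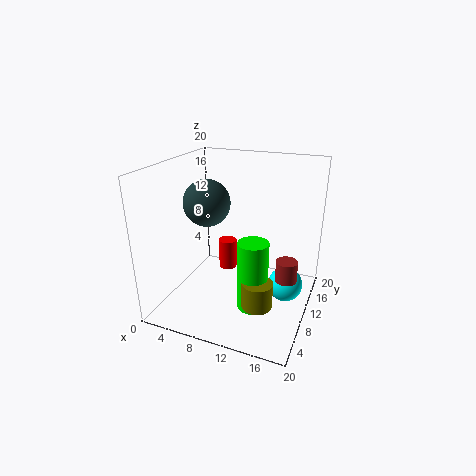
a_1 = 13.5; b_1 = 6.5; c_1 = 2; t_1 = 9.5; a_2 = 14.5; c_2 = 3; s_2 = 2; t_2 = 3.5; a_3 = 5; b_3 = 17.5; c_3 = 0.5; t_3 = 5; a_4 = 4; b_4 = 12.5; a_5 = 16.5; b_5 = 12.5; c_5 = 2.5; a_6 = 17; b_6 = 10.5; s_6 = 1.5; t_6 = 3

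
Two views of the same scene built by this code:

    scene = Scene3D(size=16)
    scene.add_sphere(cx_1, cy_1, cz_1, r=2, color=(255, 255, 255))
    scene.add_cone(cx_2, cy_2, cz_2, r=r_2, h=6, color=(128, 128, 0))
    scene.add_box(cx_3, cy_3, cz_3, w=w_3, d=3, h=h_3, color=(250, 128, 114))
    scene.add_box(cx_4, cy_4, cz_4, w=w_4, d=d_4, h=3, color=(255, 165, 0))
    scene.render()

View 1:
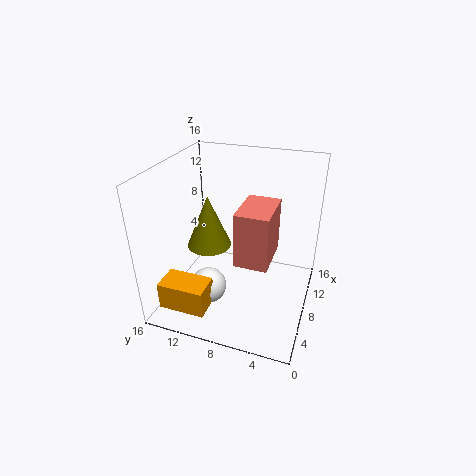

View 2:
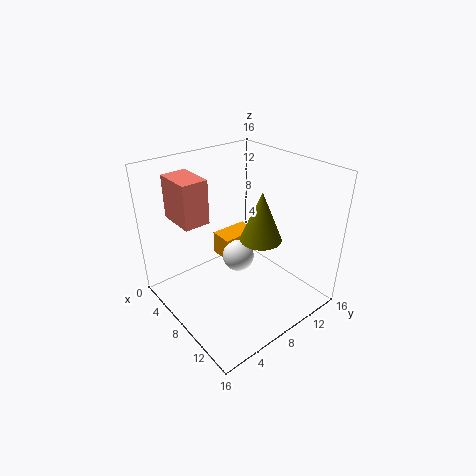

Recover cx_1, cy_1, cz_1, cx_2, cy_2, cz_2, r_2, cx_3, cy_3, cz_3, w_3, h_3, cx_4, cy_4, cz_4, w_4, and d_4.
cx_1 = 5; cy_1 = 10.5; cz_1 = 3; cx_2 = 8; cy_2 = 11.5; cz_2 = 6.5; r_2 = 2.5; cx_3 = 1; cy_3 = 3; cz_3 = 9.5; w_3 = 4.5; h_3 = 5; cx_4 = 1; cy_4 = 9.5; cz_4 = 2; w_4 = 3; d_4 = 5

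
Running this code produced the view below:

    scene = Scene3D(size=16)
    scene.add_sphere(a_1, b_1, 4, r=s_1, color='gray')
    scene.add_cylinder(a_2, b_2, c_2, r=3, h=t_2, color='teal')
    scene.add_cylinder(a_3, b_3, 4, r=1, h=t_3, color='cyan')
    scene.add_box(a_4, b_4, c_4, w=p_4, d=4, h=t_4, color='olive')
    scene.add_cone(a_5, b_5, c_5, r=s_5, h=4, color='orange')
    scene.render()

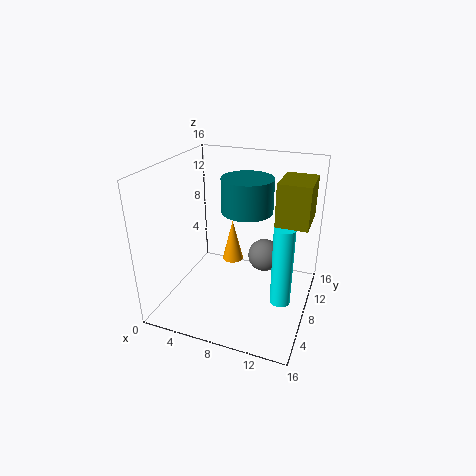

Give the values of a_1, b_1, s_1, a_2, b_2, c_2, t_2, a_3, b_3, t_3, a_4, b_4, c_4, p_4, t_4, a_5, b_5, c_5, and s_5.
a_1 = 10; b_1 = 12; s_1 = 2; a_2 = 8; b_2 = 11; c_2 = 10; t_2 = 4; a_3 = 14; b_3 = 4; t_3 = 8; a_4 = 13; b_4 = 4; c_4 = 12; p_4 = 3; t_4 = 4; a_5 = 9; b_5 = 4; c_5 = 8; s_5 = 1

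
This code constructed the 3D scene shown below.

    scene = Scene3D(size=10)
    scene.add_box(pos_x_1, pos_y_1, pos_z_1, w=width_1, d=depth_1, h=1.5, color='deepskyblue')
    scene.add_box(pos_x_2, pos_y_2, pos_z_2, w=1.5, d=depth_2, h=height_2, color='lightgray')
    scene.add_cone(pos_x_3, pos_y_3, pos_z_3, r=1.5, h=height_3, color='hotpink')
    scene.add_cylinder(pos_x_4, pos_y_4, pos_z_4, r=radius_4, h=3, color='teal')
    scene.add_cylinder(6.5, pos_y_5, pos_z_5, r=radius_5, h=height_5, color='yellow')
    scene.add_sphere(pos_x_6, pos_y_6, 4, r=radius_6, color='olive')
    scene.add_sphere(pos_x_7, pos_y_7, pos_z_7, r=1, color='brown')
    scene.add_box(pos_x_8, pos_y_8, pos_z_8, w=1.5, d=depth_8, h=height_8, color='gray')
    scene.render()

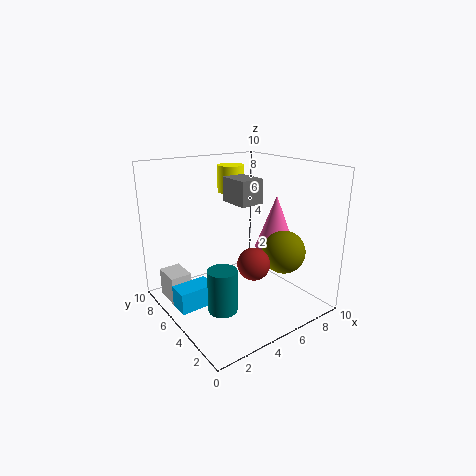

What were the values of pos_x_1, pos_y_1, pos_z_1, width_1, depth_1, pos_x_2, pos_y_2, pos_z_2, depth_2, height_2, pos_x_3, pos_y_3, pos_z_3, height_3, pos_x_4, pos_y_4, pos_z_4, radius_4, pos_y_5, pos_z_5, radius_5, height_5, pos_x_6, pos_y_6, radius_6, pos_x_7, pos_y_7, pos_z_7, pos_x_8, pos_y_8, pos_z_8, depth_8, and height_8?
pos_x_1 = 0.5, pos_y_1 = 5, pos_z_1 = 0.5, width_1 = 2.5, depth_1 = 1.5, pos_x_2 = 0.5, pos_y_2 = 6.5, pos_z_2 = 0.5, depth_2 = 2, height_2 = 2, pos_x_3 = 8.5, pos_y_3 = 5, pos_z_3 = 3.5, height_3 = 4, pos_x_4 = 3, pos_y_4 = 4, pos_z_4 = 0.5, radius_4 = 1, pos_y_5 = 8, pos_z_5 = 7.5, radius_5 = 1, height_5 = 2, pos_x_6 = 7.5, pos_y_6 = 3, radius_6 = 1.5, pos_x_7 = 4, pos_y_7 = 2, pos_z_7 = 4.5, pos_x_8 = 3.5, pos_y_8 = 2.5, pos_z_8 = 8, depth_8 = 2, height_8 = 1.5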